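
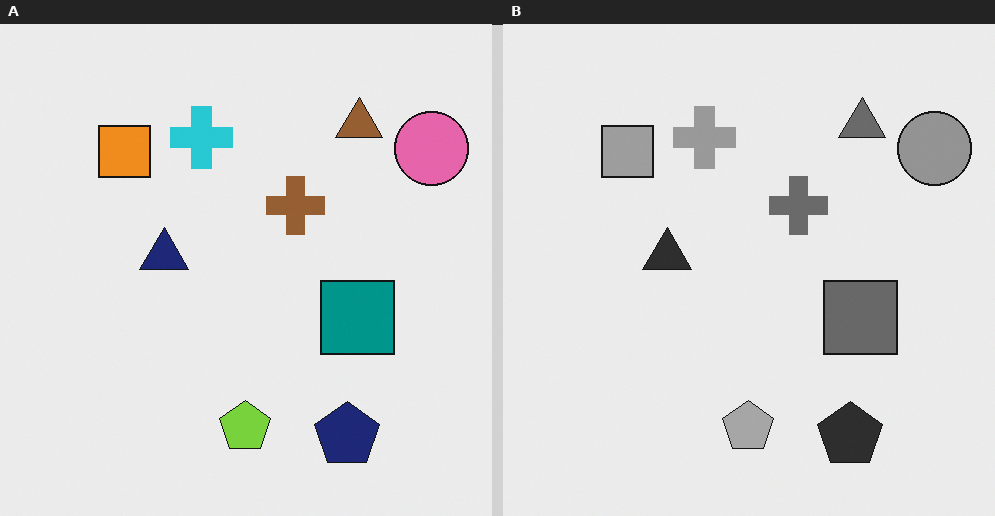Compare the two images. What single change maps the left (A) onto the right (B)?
Converted to grayscale.

All color is removed — every shape is now a shade of grey.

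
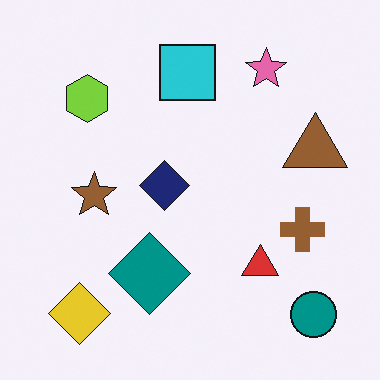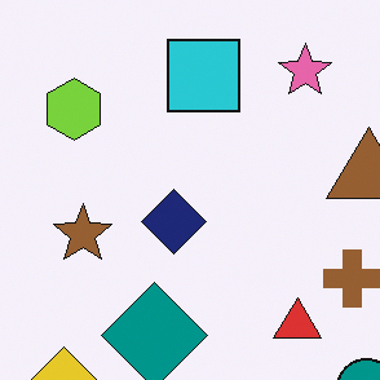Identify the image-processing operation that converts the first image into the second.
The second image is the first cropped to a modestly smaller region and rescaled.

The visible shapes are larger and the field of view is narrower; shapes near the original edges may be partly or wholly outside the frame — a crop-and-rescale.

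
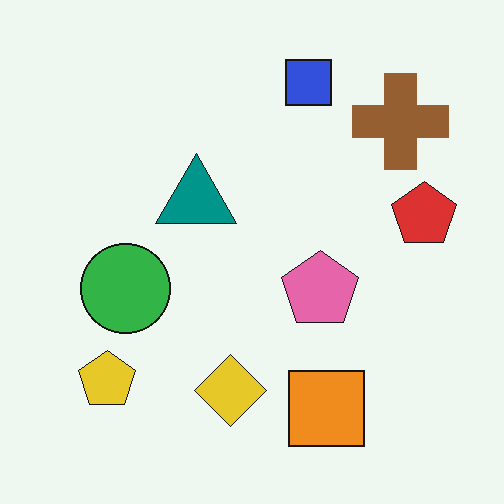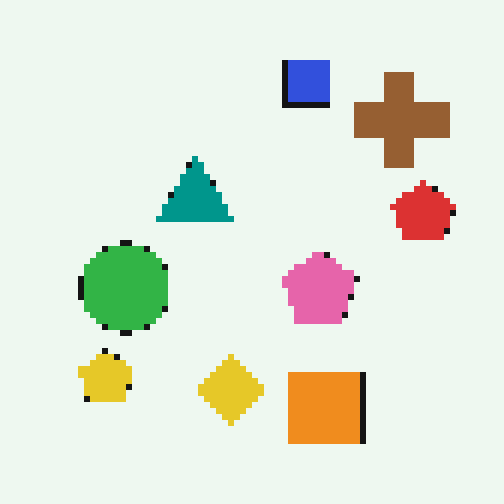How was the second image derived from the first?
This is the original image moderately pixelated.

Shapes are reduced to large square blocks; fine edges and outlines are lost — a downscale-then-upscale (mosaic) effect.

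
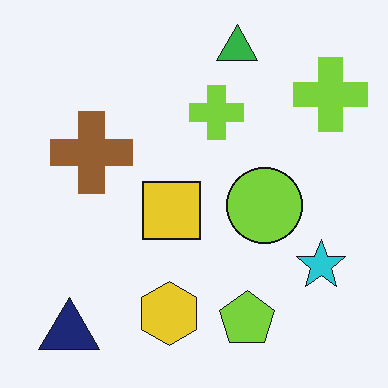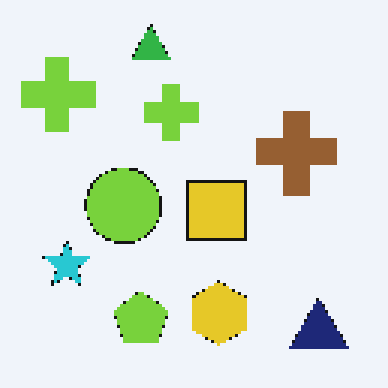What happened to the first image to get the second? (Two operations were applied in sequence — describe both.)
This is the original image flipped horizontally (left ↔ right), then mildly pixelated.

The cyan star is in the bottom-right of the first image and the bottom-left of the second — shapes on opposite sides of the vertical midline have swapped in a mirror flip. Shapes are reduced to large square blocks; fine edges and outlines are lost — a downscale-then-upscale (mosaic) effect.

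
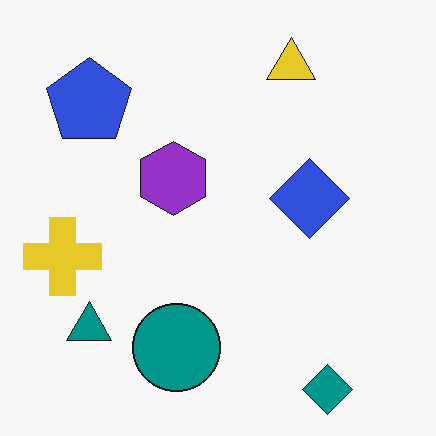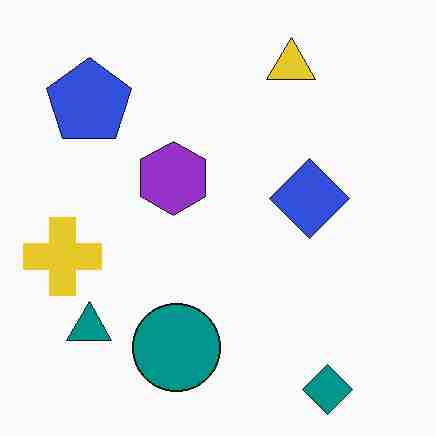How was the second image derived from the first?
The image was degraded with heavy JPEG compression.

Blocky 8×8 compression artifacts appear around shape edges and the flat background shows ringing — characteristic JPEG degradation.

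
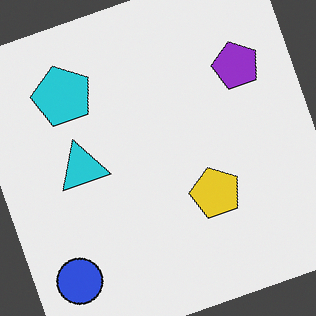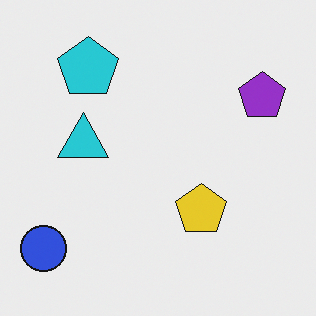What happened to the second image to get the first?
The first image is the second rotated counter-clockwise by a moderate amount.

Every shape is tilted by the same angle and the image corners show triangular fill wedges — a whole-image rotation by a non-right angle.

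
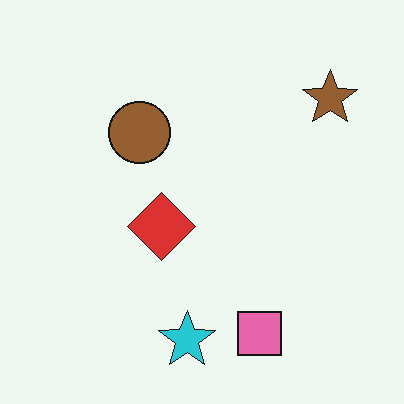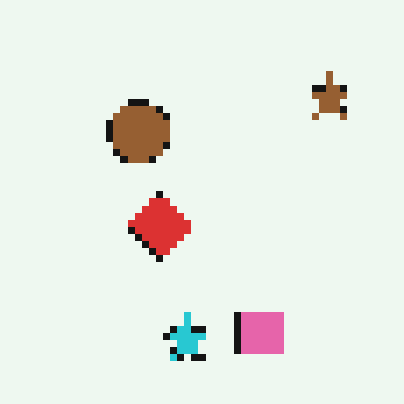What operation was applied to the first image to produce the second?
The image was pixelated into visible square blocks.

Shapes are reduced to large square blocks; fine edges and outlines are lost — a downscale-then-upscale (mosaic) effect.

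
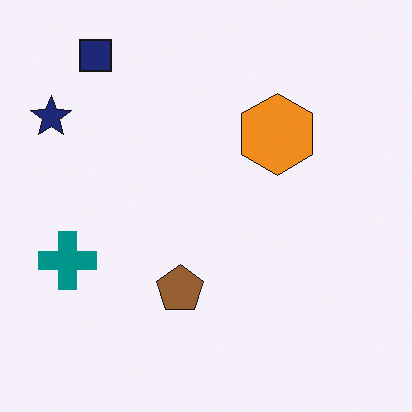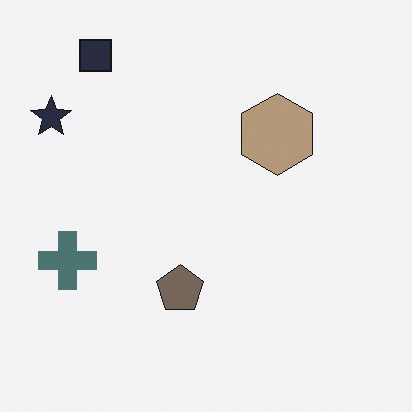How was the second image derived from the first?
Made much more muted (saturation change).

All colors are more muted and greyish — a global saturation change.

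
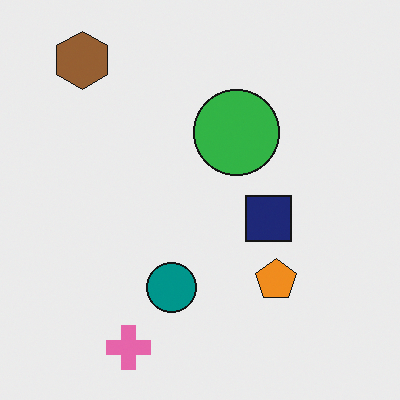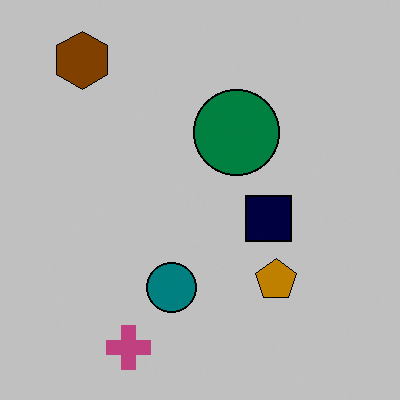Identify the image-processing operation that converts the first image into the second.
This is the original image aggressively posterized.

Each flat color has snapped to a coarser quantized level — most visibly, the near-white background has dropped to a flat grey.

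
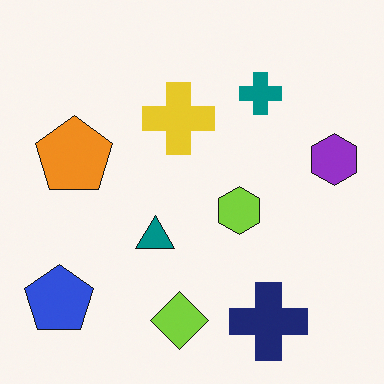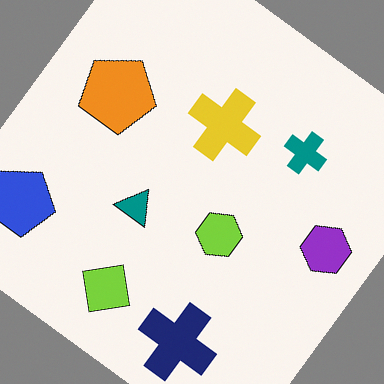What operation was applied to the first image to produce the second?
This is the original image rotated clockwise by a large amount — several tens of degrees.

Every shape is tilted by the same angle and the image corners show triangular fill wedges — a whole-image rotation by a non-right angle.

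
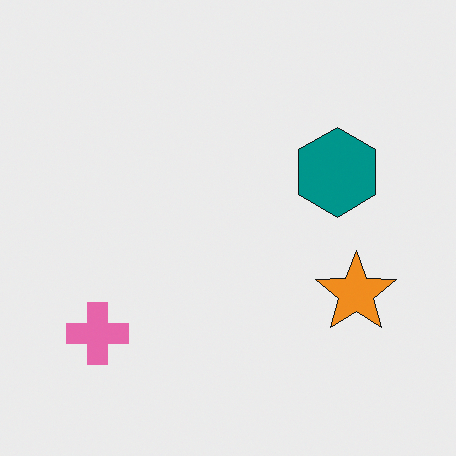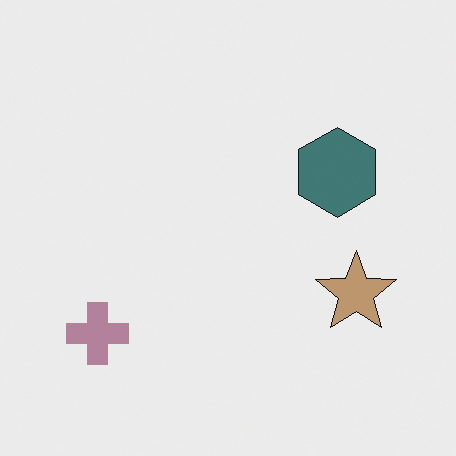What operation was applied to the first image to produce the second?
The second image is the first made much more muted (saturation change).

All colors are more muted and greyish — a global saturation change.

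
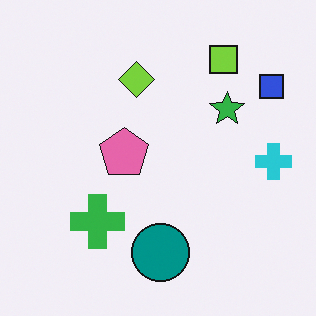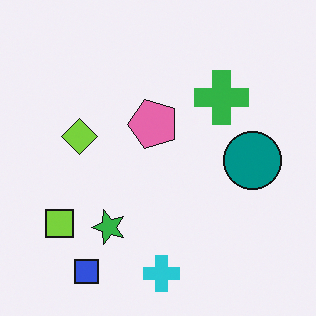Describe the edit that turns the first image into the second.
It was transposed (reflected across the top-left ↔ bottom-right diagonal).

Shapes have swapped their row and column positions — what was in the top-right is now in the bottom-left — a diagonal reflection.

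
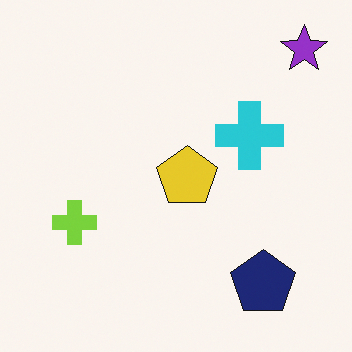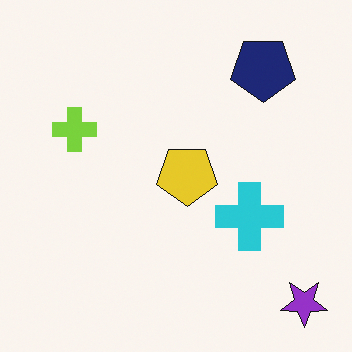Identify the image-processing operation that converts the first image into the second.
The second image is the first flipped vertically (top ↔ bottom).

The purple star is in the top-right of the first image and the bottom-right of the second — shapes on opposite sides of the horizontal midline have swapped in a mirror flip.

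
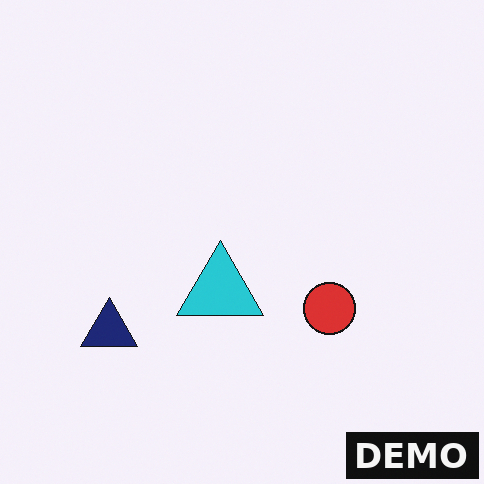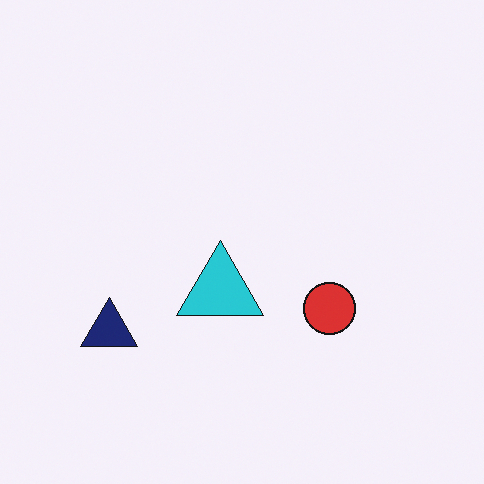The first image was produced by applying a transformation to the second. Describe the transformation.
The image was watermarked with the text "DEMO" in the lower-right corner.

A dark label reading "DEMO" appears in the lower-right corner.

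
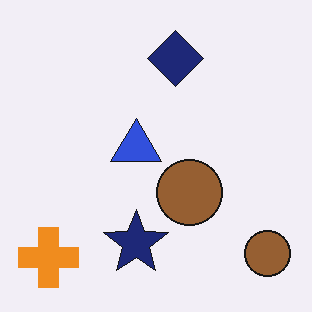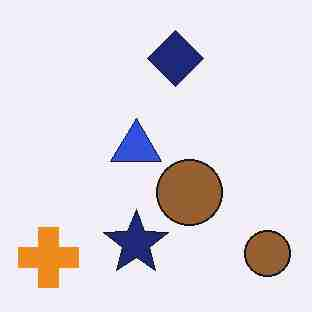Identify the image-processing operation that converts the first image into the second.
The image was degraded with heavy JPEG compression.

Blocky 8×8 compression artifacts appear around shape edges and the flat background shows ringing — characteristic JPEG degradation.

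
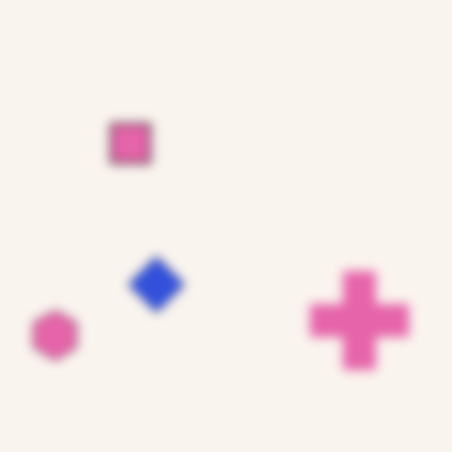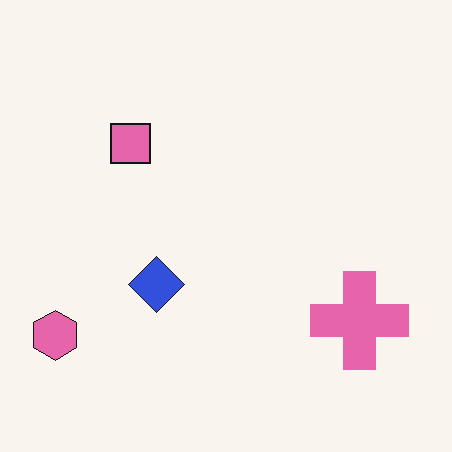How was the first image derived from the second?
It was strongly gaussian-blurred.

Shape edges and outlines are uniformly softened across the whole image.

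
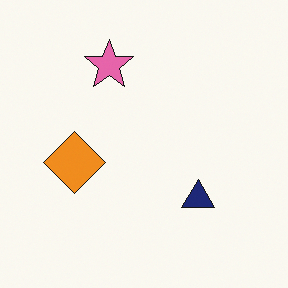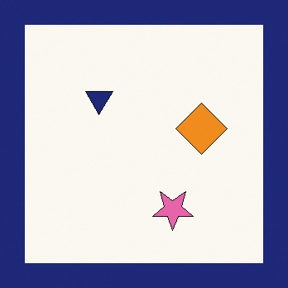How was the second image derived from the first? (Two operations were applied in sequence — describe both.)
Rotated 180°, then framed with a navy border.

The pink star sits in the top of the first image and the bottom of the second — consistent with a whole-image 180° rotation. A solid navy frame runs around the edge of the second image, with the content slightly shrunk inside it.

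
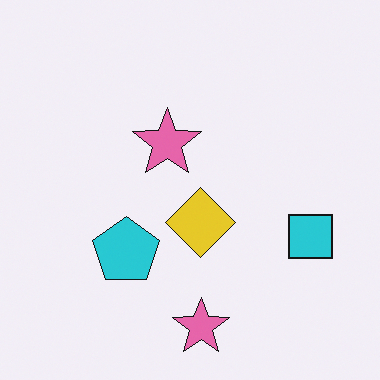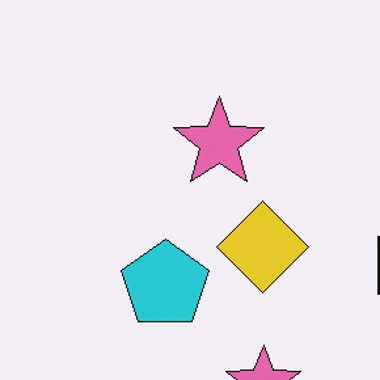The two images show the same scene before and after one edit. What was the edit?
Cropped slightly and scaled back up.

The visible shapes are larger and the field of view is narrower; shapes near the original edges may be partly or wholly outside the frame — a crop-and-rescale.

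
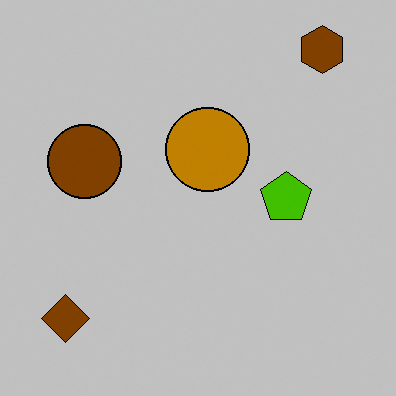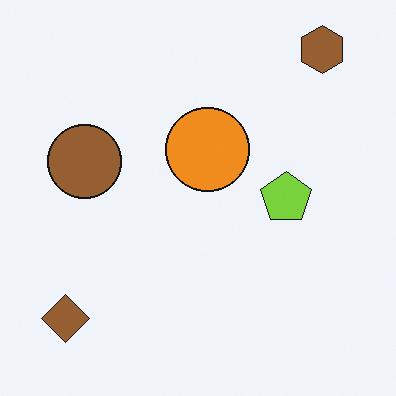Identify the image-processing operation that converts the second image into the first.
The image was aggressively posterized.

Each flat color has snapped to a coarser quantized level — most visibly, the near-white background has dropped to a flat grey.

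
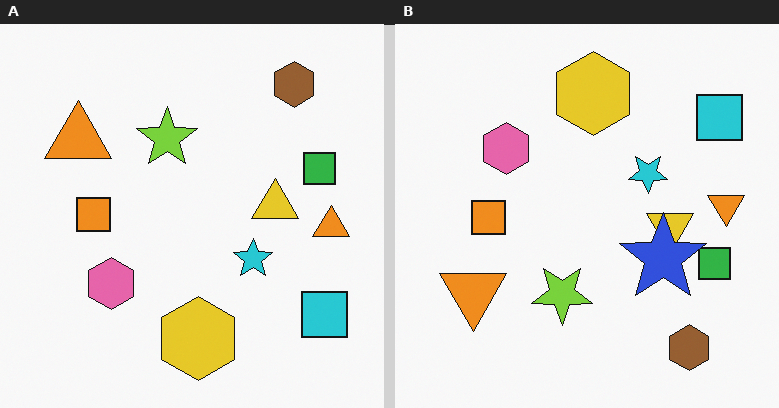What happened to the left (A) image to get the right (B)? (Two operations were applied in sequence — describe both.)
The right (B) image is the left (A) flipped vertically (top ↔ bottom), then overlaid with an additional blue star.

The brown hexagon is in the top-right of the left (A) image and the bottom-right of the right (B) — shapes on opposite sides of the horizontal midline have swapped in a mirror flip. A blue star appears in the right (B) image that is absent from the left (A).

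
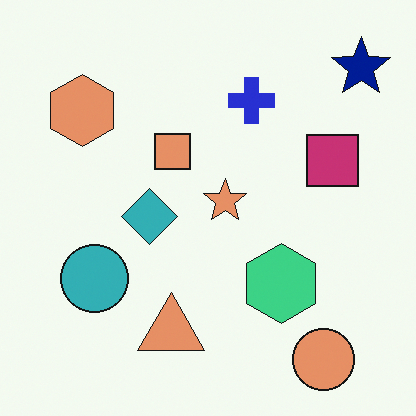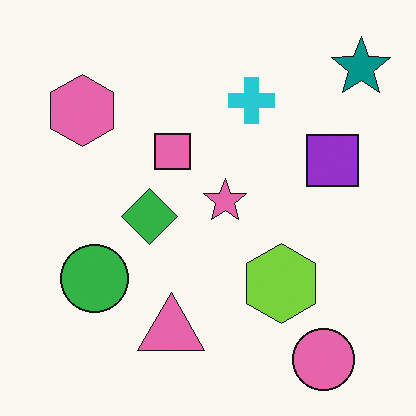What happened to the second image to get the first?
The first image is the second hue-shifted slightly.

Every shape's color has rotated by the same amount around the hue wheel — a uniform hue shift.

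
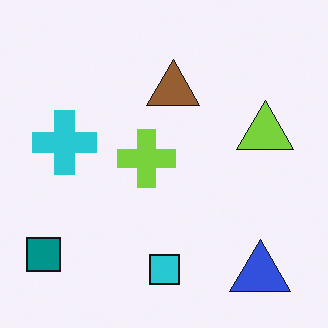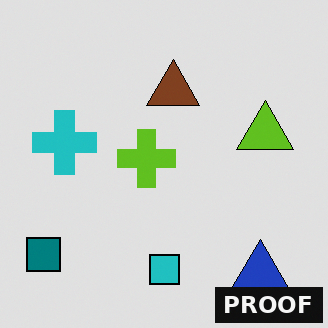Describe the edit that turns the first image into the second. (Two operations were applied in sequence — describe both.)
Posterized to a reduced palette, then watermarked with the text "PROOF" in the lower-right corner.

Each flat color has snapped to a coarser quantized level — most visibly, the near-white background has dropped to a flat grey. A dark label reading "PROOF" appears in the lower-right corner.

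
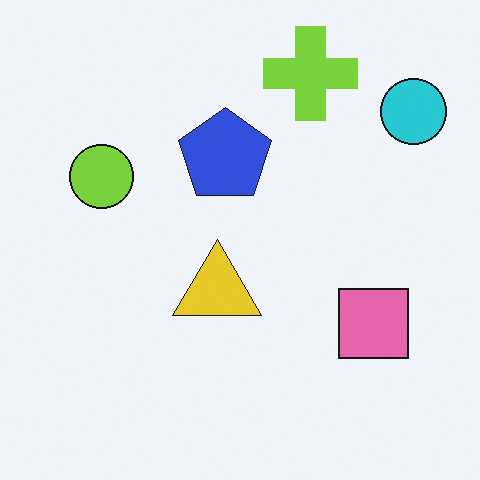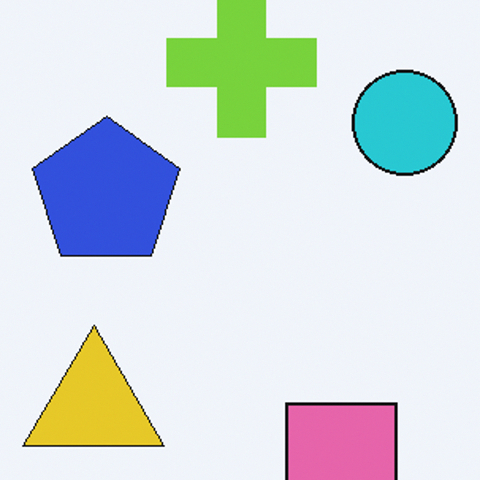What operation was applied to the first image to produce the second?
The second image is the first cropped slightly and scaled back up.

The visible shapes are larger and the field of view is narrower; shapes near the original edges may be partly or wholly outside the frame — a crop-and-rescale.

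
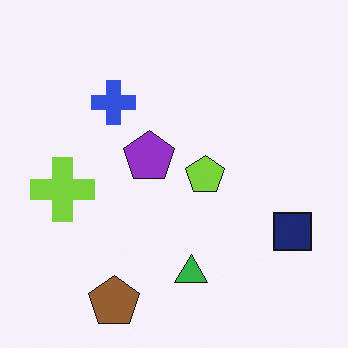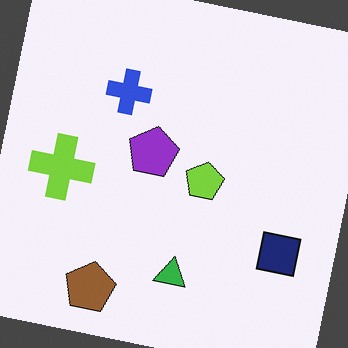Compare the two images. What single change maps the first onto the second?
This is the original image rotated clockwise by a few degrees.

Every shape is tilted by the same angle and the image corners show triangular fill wedges — a whole-image rotation by a non-right angle.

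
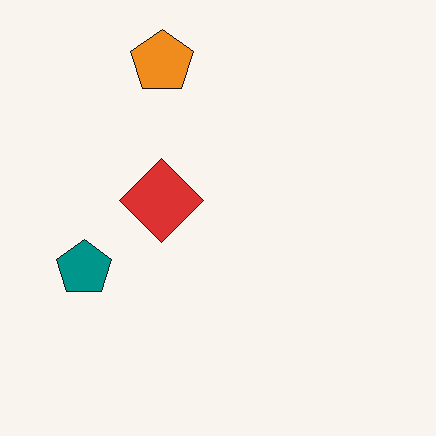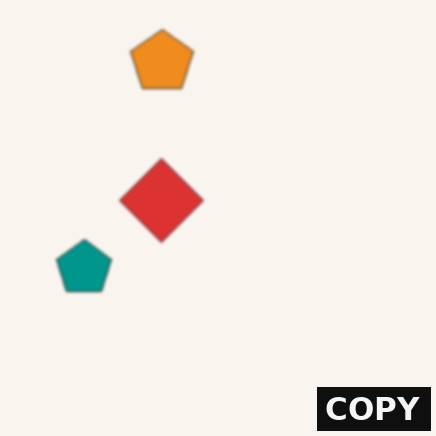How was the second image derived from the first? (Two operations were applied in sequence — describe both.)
The image was slightly softened, then watermarked with the text "COPY" in the lower-right corner.

Shape edges and outlines are uniformly softened across the whole image. A dark label reading "COPY" appears in the lower-right corner.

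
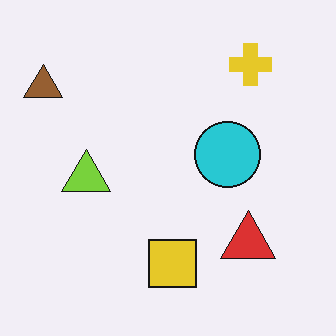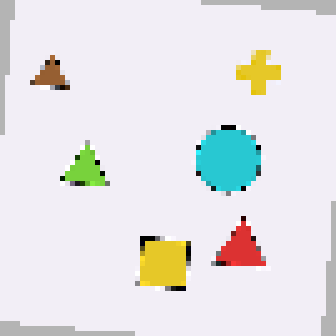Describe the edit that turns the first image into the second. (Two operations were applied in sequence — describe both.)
It was rotated clockwise by a slight angle, then mildly pixelated.

Every shape is tilted by the same angle and the image corners show triangular fill wedges — a whole-image rotation by a non-right angle. Shapes are reduced to large square blocks; fine edges and outlines are lost — a downscale-then-upscale (mosaic) effect.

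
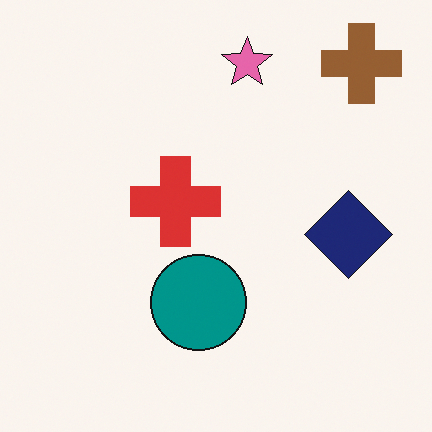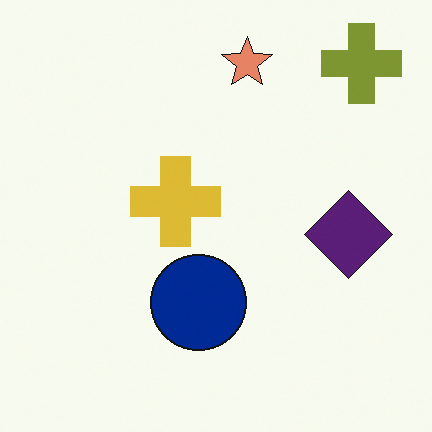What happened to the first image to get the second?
This is the original image hue-shifted by a small amount.

Every shape's color has rotated by the same amount around the hue wheel — a uniform hue shift.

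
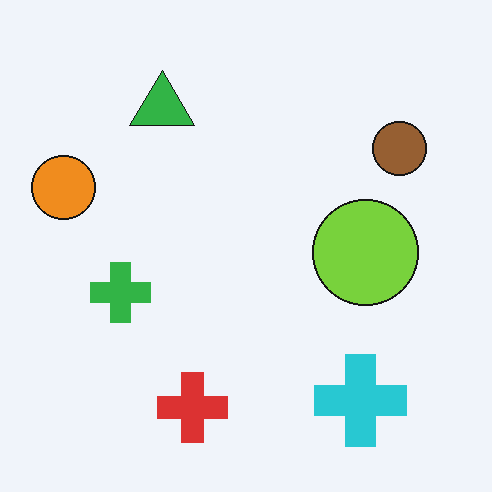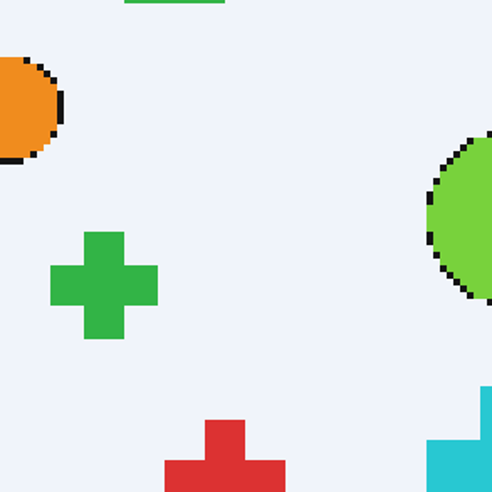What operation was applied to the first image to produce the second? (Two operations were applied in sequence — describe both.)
It was mildly pixelated, then cropped to a noticeably smaller region and rescaled.

Shapes are reduced to large square blocks; fine edges and outlines are lost — a downscale-then-upscale (mosaic) effect. The visible shapes are larger and the field of view is narrower; shapes near the original edges may be partly or wholly outside the frame — a crop-and-rescale.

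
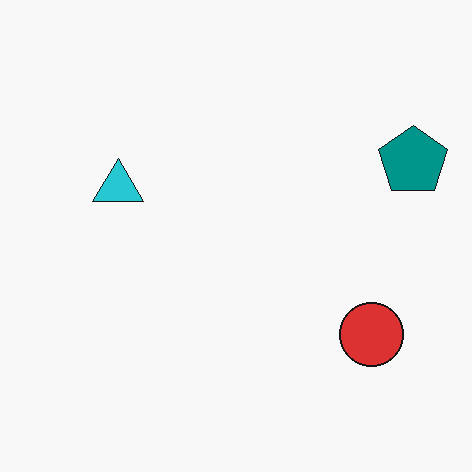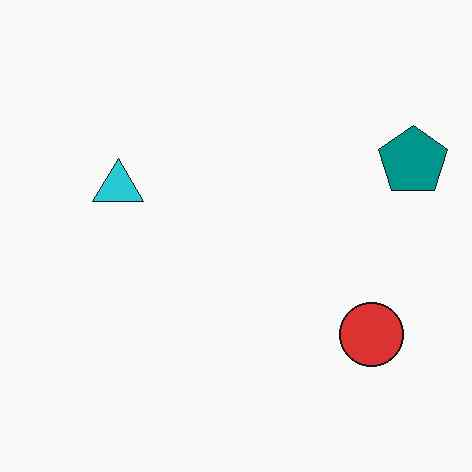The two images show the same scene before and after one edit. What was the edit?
This is the original image JPEG-compressed with visible artifacts.

Blocky 8×8 compression artifacts appear around shape edges and the flat background shows ringing — characteristic JPEG degradation.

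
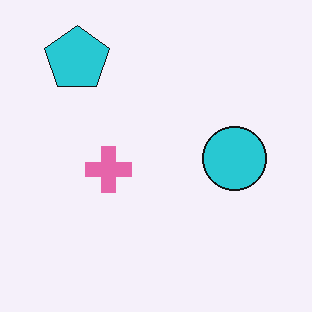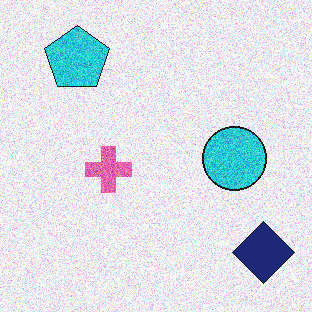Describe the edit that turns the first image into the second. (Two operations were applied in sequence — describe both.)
The second image is the first degraded with strong gaussian noise, then overlaid with an additional navy diamond.

Random speckle covers the whole image, including the flat background. A navy diamond appears in the second image that is absent from the first.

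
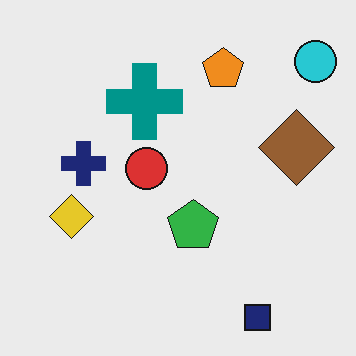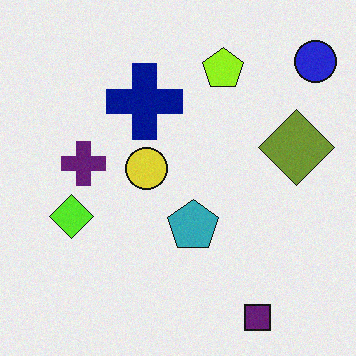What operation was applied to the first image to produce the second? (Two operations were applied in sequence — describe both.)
The image was hue-shifted slightly, then degraded with subtle gaussian noise.

Every shape's color has rotated by the same amount around the hue wheel — a uniform hue shift. Random speckle covers the whole image, including the flat background.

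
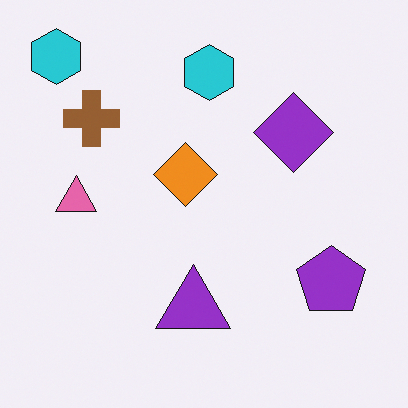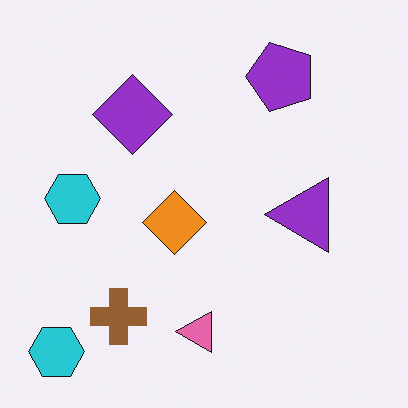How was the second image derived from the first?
The transformation is: rotated 90° counter-clockwise.

The purple pentagon sits in the bottom-right of the first image and the top-right of the second — consistent with a whole-image 90° counter-clockwise rotation.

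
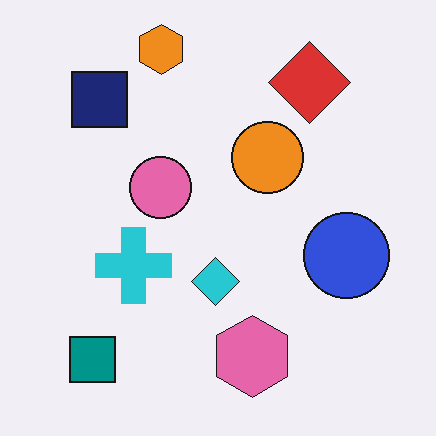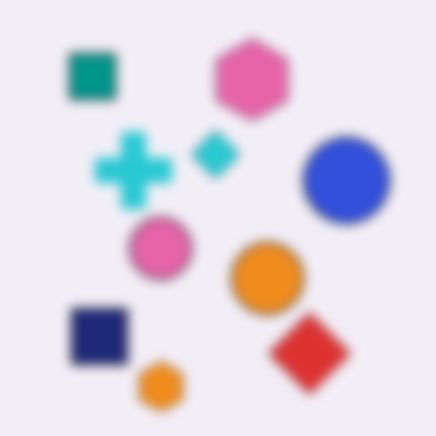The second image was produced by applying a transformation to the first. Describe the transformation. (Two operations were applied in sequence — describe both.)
It was strongly gaussian-blurred, then flipped vertically (top ↔ bottom).

Shape edges and outlines are uniformly softened across the whole image. The orange hexagon is in the top of the first image and the bottom of the second — shapes on opposite sides of the horizontal midline have swapped in a mirror flip.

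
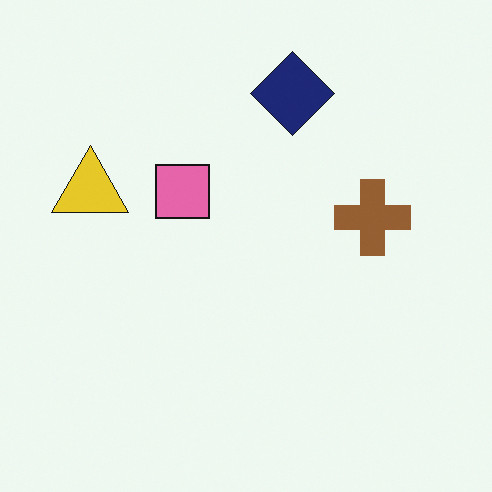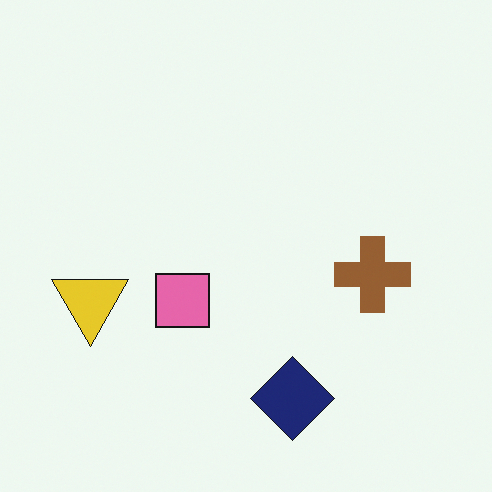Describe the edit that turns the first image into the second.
Flipped vertically (top ↔ bottom).

The navy diamond is in the top of the first image and the bottom of the second — shapes on opposite sides of the horizontal midline have swapped in a mirror flip.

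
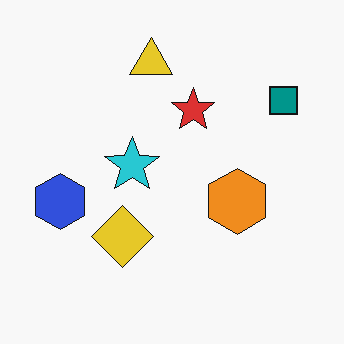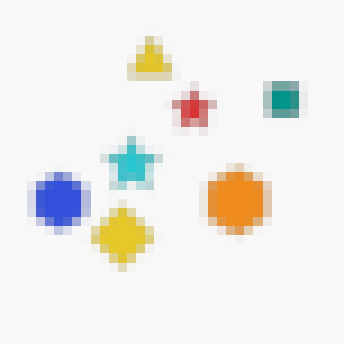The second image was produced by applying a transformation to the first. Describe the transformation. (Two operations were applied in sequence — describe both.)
The image was moderately blurred, then coarsely pixelated.

Shape edges and outlines are uniformly softened across the whole image. Shapes are reduced to large square blocks; fine edges and outlines are lost — a downscale-then-upscale (mosaic) effect.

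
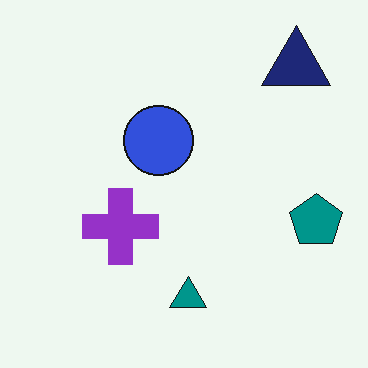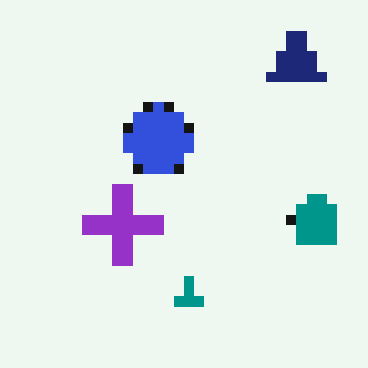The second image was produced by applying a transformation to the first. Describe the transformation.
It was heavily pixelated into large blocks.

Shapes are reduced to large square blocks; fine edges and outlines are lost — a downscale-then-upscale (mosaic) effect.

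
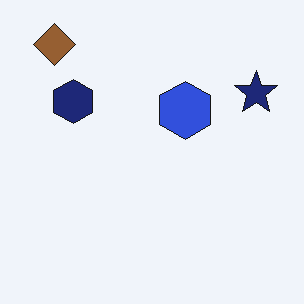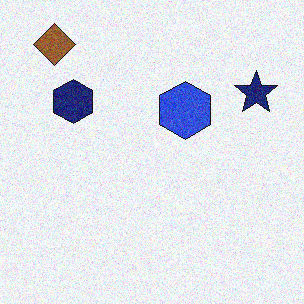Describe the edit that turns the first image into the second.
The image was degraded with moderate additive noise.

Random speckle covers the whole image, including the flat background.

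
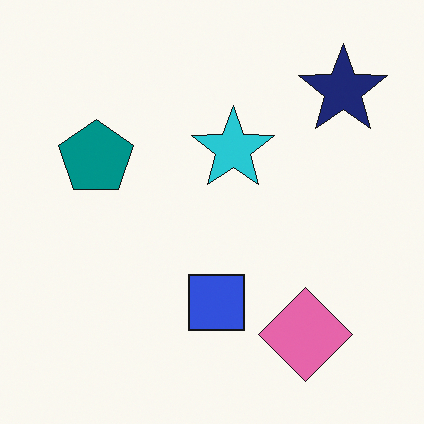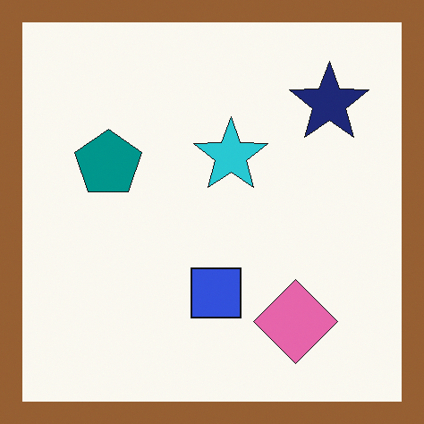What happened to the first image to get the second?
The transformation is: framed with a brown border.

A solid brown frame runs around the edge of the second image, with the content slightly shrunk inside it.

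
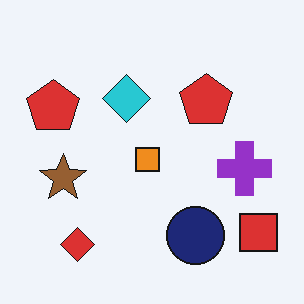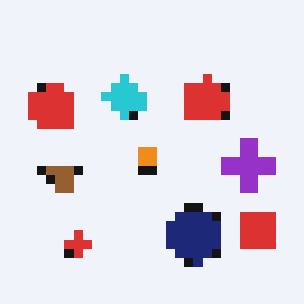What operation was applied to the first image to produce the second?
The transformation is: heavily pixelated into large blocks.

Shapes are reduced to large square blocks; fine edges and outlines are lost — a downscale-then-upscale (mosaic) effect.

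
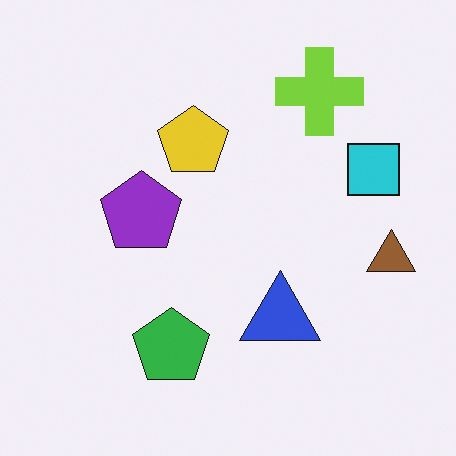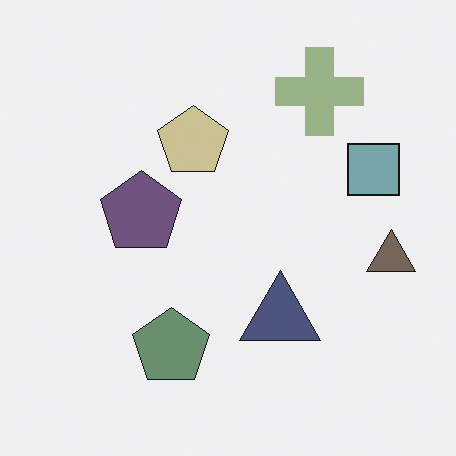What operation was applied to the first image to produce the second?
Made much more muted (saturation change).

All colors are more muted and greyish — a global saturation change.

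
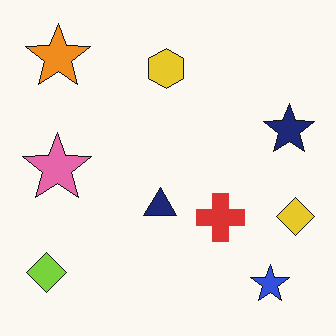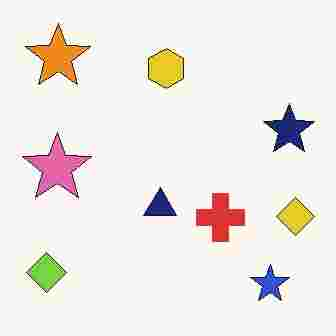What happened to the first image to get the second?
This is the original image degraded with heavy JPEG compression.

Blocky 8×8 compression artifacts appear around shape edges and the flat background shows ringing — characteristic JPEG degradation.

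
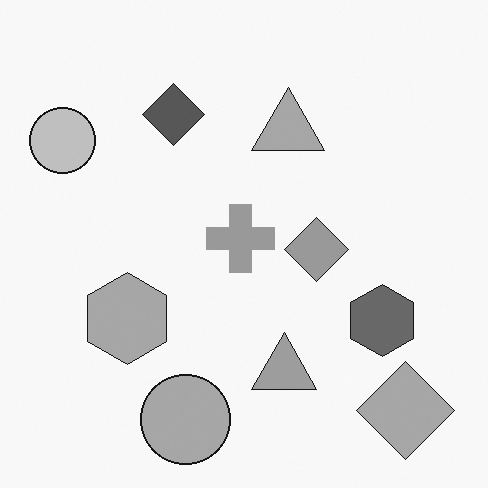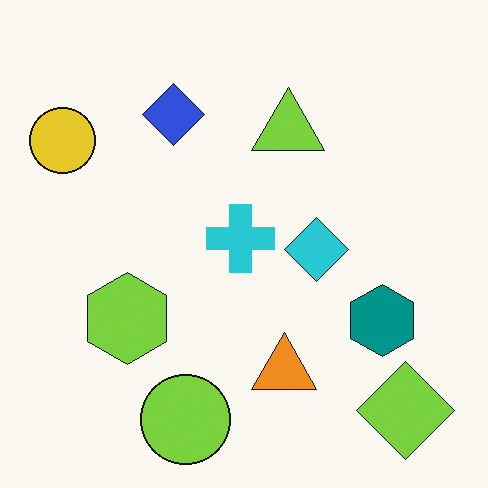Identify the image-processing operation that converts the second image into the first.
This is the original image converted to grayscale.

All color is removed — every shape is now a shade of grey.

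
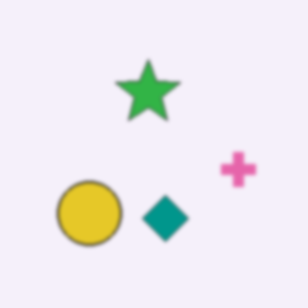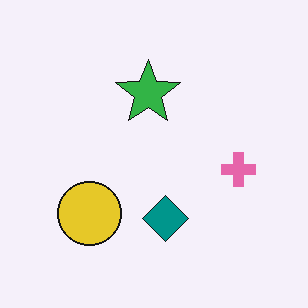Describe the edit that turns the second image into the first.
The first image is the second lightly blurred.

Shape edges and outlines are uniformly softened across the whole image.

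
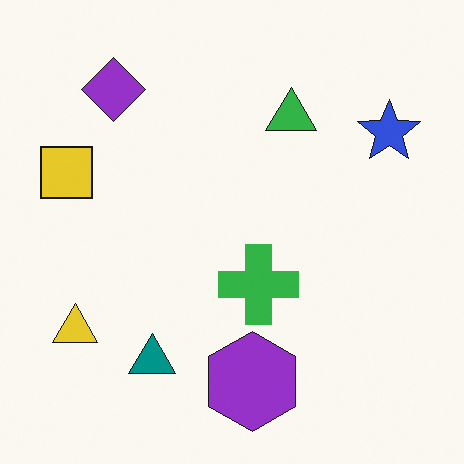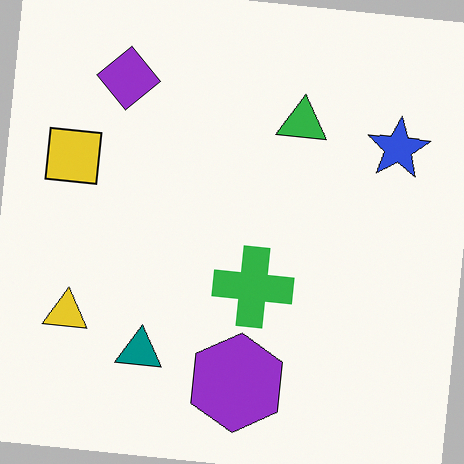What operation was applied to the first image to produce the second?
The transformation is: rotated clockwise by a small amount.

Every shape is tilted by the same angle and the image corners show triangular fill wedges — a whole-image rotation by a non-right angle.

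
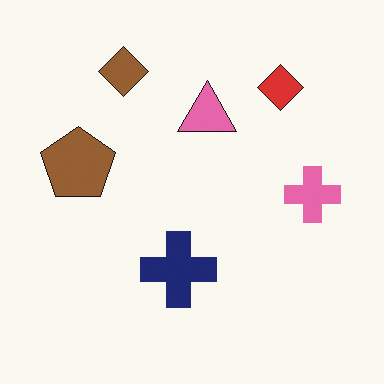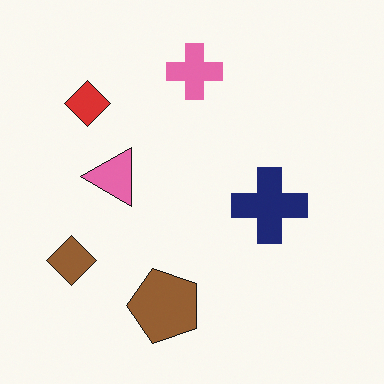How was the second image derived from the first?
The second image is the first rotated 90° counter-clockwise.

The brown diamond sits in the top-left of the first image and the bottom-left of the second — consistent with a whole-image 90° counter-clockwise rotation.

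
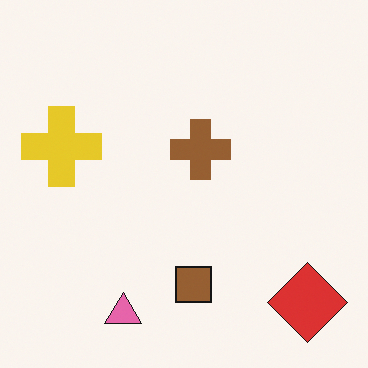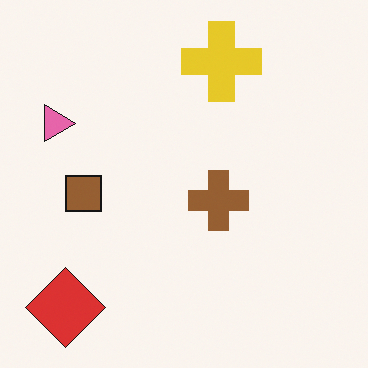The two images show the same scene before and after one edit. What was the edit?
This is the original image rotated 90° clockwise.

The red diamond sits in the bottom-right of the first image and the bottom-left of the second — consistent with a whole-image 90° clockwise rotation.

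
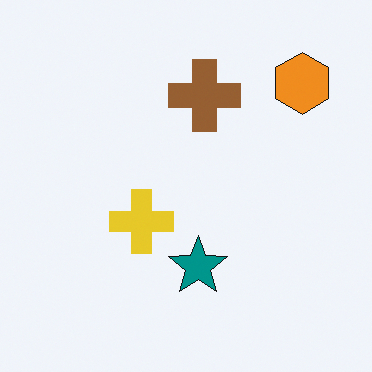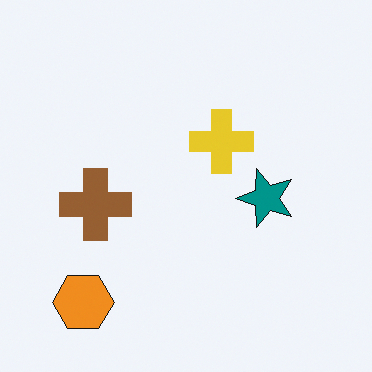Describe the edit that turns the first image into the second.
Transposed (reflected across the top-left ↔ bottom-right diagonal).

Shapes have swapped their row and column positions — what was in the top-right is now in the bottom-left — a diagonal reflection.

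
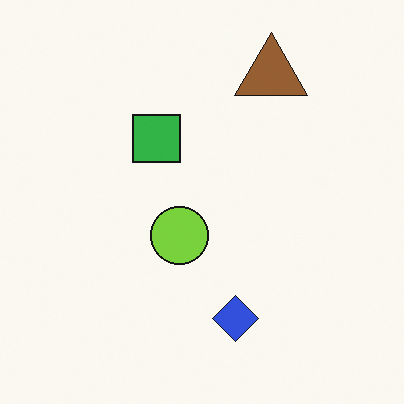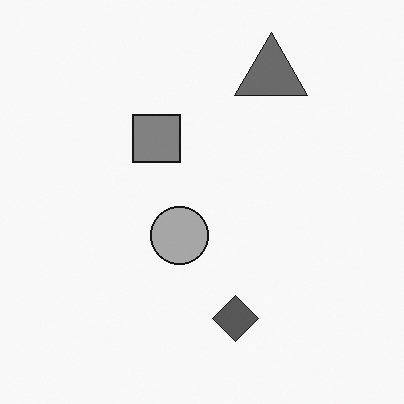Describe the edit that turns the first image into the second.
It was converted to grayscale.

All color is removed — every shape is now a shade of grey.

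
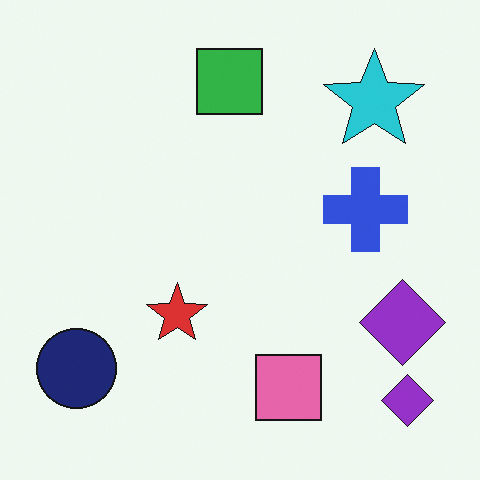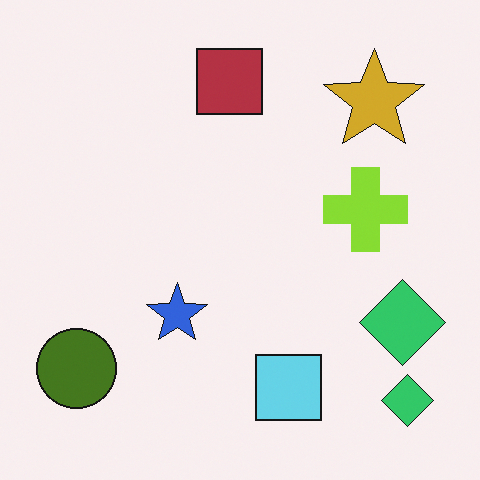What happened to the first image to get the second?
It was hue-shifted through roughly half the color wheel.

Every shape's color has rotated by the same amount around the hue wheel — a uniform hue shift.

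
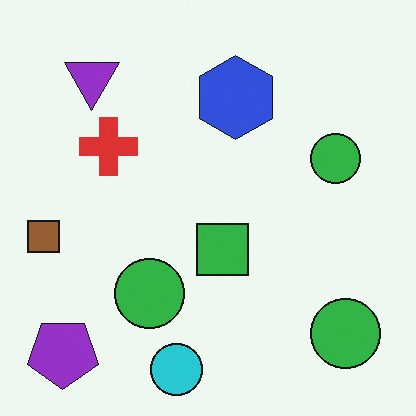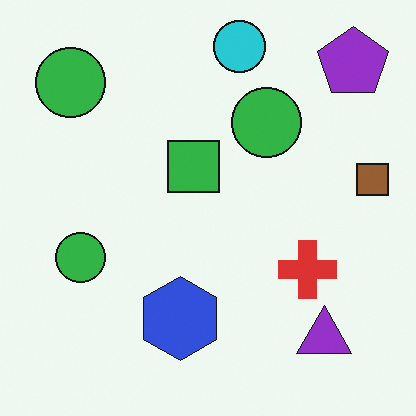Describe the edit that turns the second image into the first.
The image was rotated 180°.

The purple pentagon sits in the top-right of the second image and the bottom-left of the first — consistent with a whole-image 180° rotation.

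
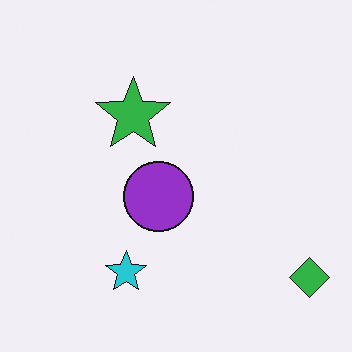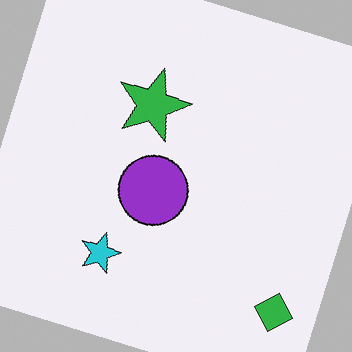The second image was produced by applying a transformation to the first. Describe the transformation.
Rotated clockwise by a moderate amount.

Every shape is tilted by the same angle and the image corners show triangular fill wedges — a whole-image rotation by a non-right angle.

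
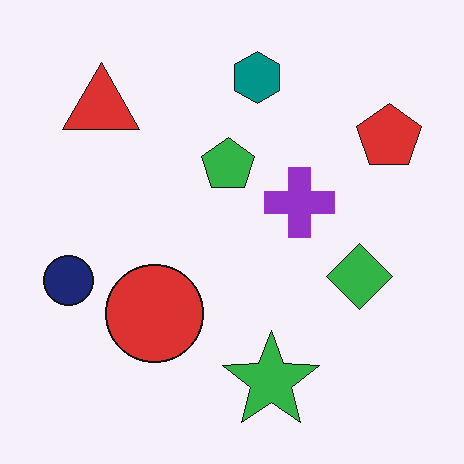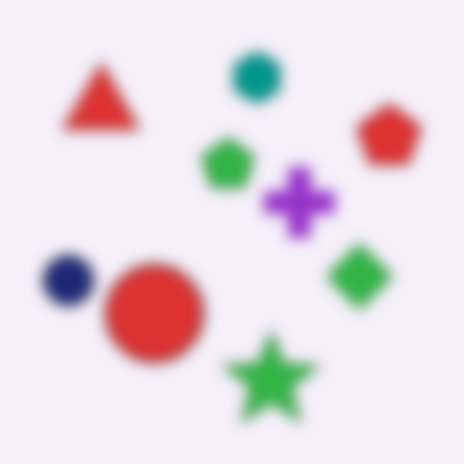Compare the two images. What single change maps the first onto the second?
The transformation is: heavily blurred.

Shape edges and outlines are uniformly softened across the whole image.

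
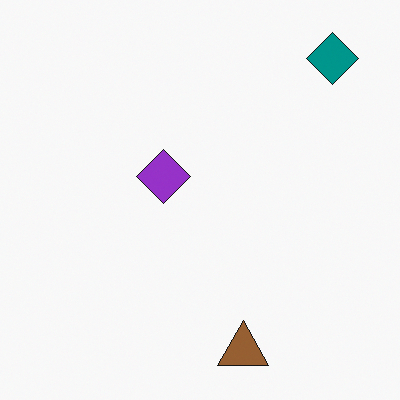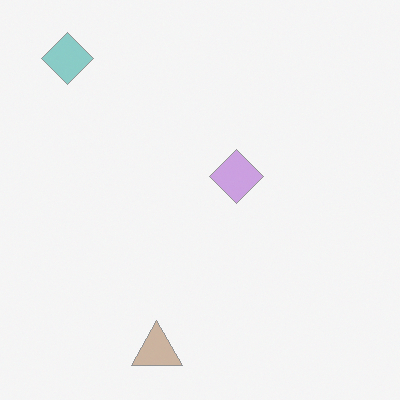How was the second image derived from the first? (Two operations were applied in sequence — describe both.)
This is the original image washed out (contrast reduced), then flipped horizontally (left ↔ right).

Tones are pushed toward mid-grey across the whole image — a global contrast change. The teal diamond is in the top-right of the first image and the top-left of the second — shapes on opposite sides of the vertical midline have swapped in a mirror flip.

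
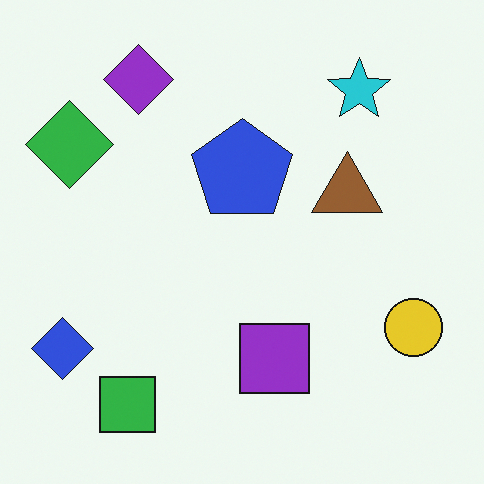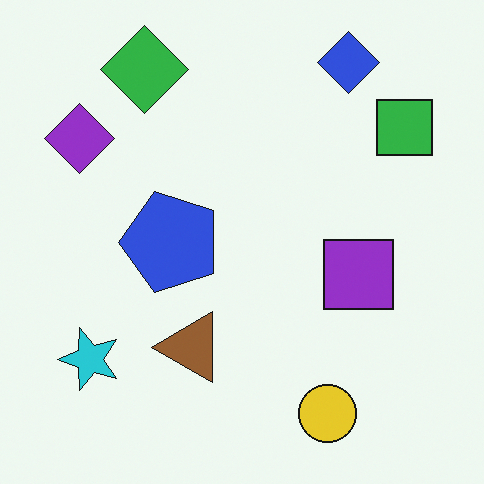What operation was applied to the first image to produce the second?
It was transposed (reflected across the top-left ↔ bottom-right diagonal).

Shapes have swapped their row and column positions — what was in the top-right is now in the bottom-left — a diagonal reflection.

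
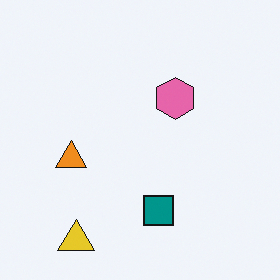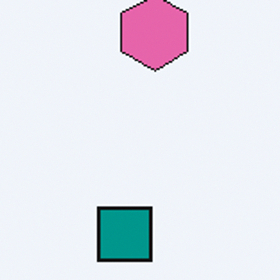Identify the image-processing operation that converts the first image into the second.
The second image is the first cropped tightly and scaled back up.

The visible shapes are larger and the field of view is narrower; shapes near the original edges may be partly or wholly outside the frame — a crop-and-rescale.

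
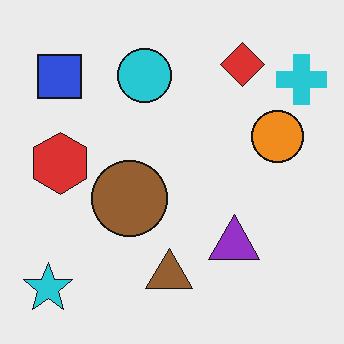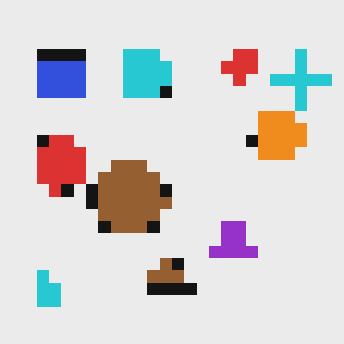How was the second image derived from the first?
The image was coarsely pixelated.

Shapes are reduced to large square blocks; fine edges and outlines are lost — a downscale-then-upscale (mosaic) effect.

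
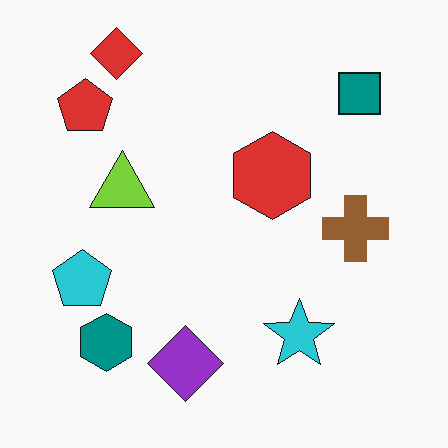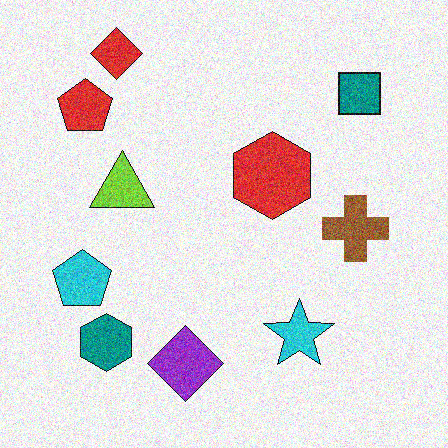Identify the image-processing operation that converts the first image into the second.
This is the original image degraded with a thick layer of grain.

Random speckle covers the whole image, including the flat background.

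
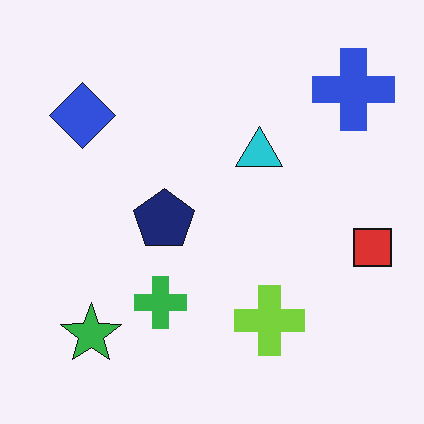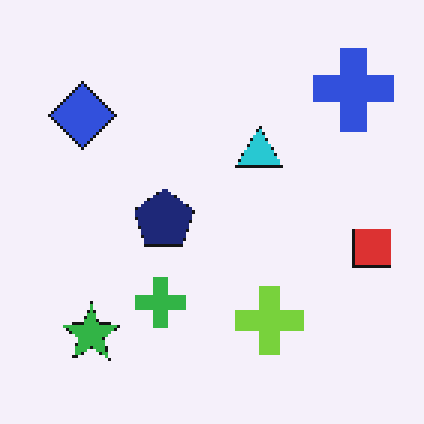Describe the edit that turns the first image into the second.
Lightly pixelated (a mild mosaic effect).

Shapes are reduced to large square blocks; fine edges and outlines are lost — a downscale-then-upscale (mosaic) effect.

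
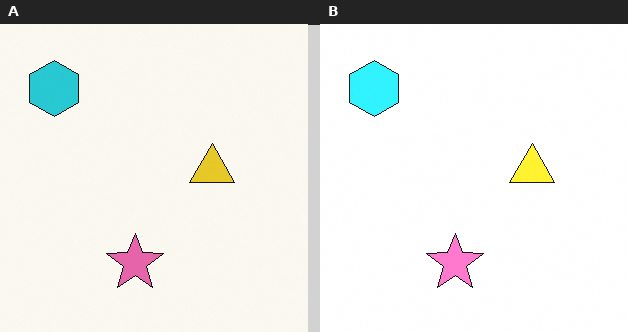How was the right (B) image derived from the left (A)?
The transformation is: brightened a little.

Every pixel — background and shapes alike — is uniformly brightened.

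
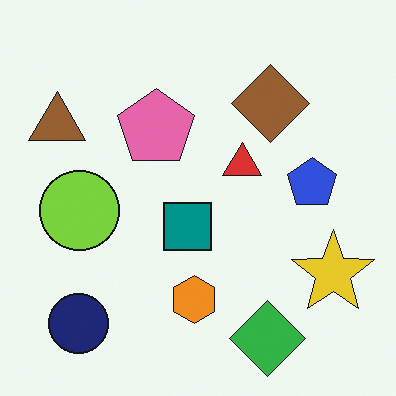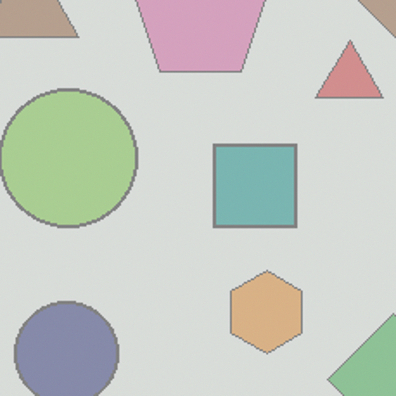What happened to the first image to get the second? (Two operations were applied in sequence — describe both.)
The second image is the first cropped tightly and scaled back up, then washed out (contrast reduced).

The visible shapes are larger and the field of view is narrower; shapes near the original edges may be partly or wholly outside the frame — a crop-and-rescale. Tones are pushed toward mid-grey across the whole image — a global contrast change.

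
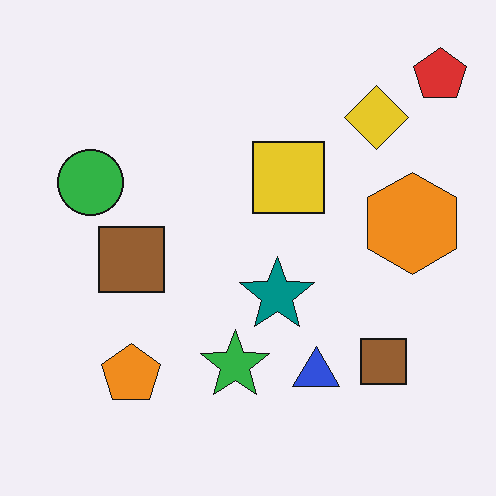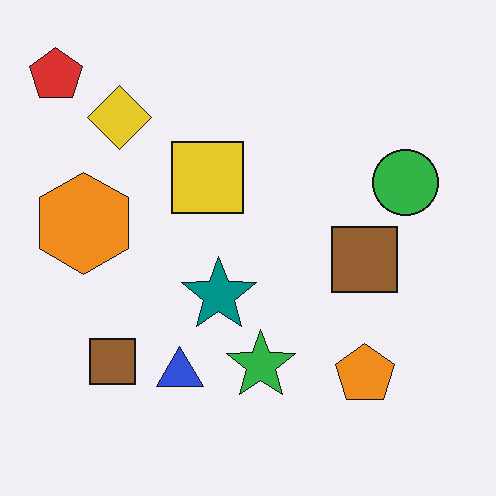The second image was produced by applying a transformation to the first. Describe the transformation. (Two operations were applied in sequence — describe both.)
The transformation is: JPEG-compressed with visible artifacts, then flipped horizontally (left ↔ right).

Blocky 8×8 compression artifacts appear around shape edges and the flat background shows ringing — characteristic JPEG degradation. The red pentagon is in the top-right of the first image and the top-left of the second — shapes on opposite sides of the vertical midline have swapped in a mirror flip.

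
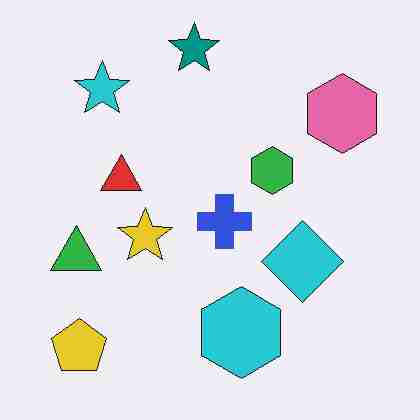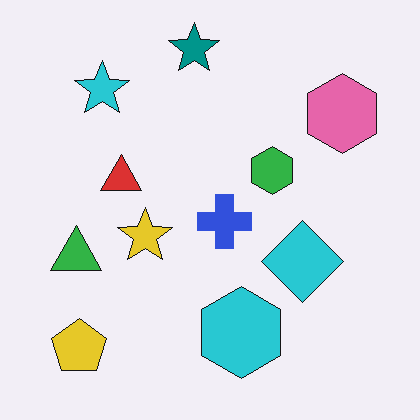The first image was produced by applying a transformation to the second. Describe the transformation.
The first image is the second heavily JPEG-compressed with obvious blocking artifacts.

Blocky 8×8 compression artifacts appear around shape edges and the flat background shows ringing — characteristic JPEG degradation.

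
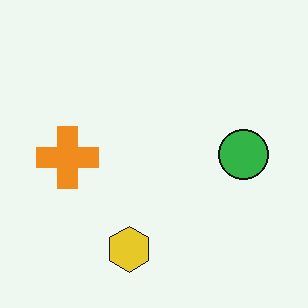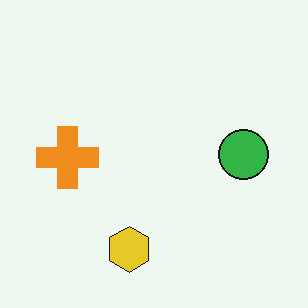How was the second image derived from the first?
The transformation is: JPEG-compressed with visible artifacts.

Blocky 8×8 compression artifacts appear around shape edges and the flat background shows ringing — characteristic JPEG degradation.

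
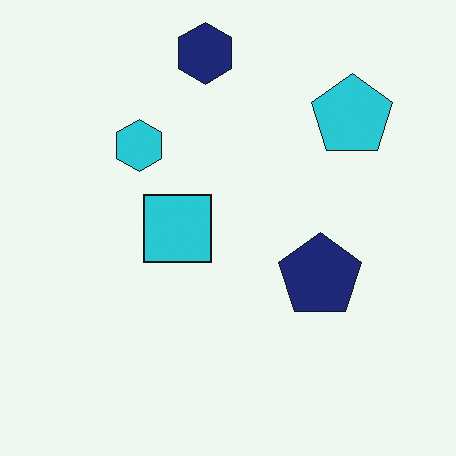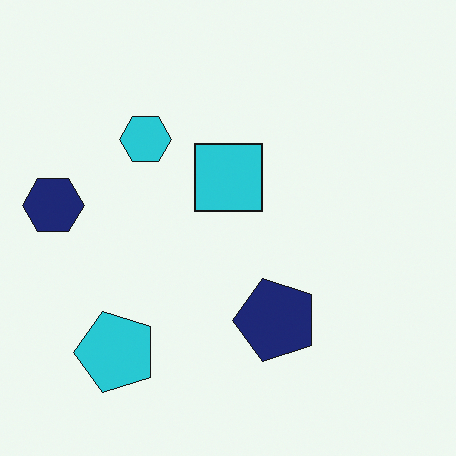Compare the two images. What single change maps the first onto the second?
It was transposed (reflected across the top-left ↔ bottom-right diagonal).

Shapes have swapped their row and column positions — what was in the top-right is now in the bottom-left — a diagonal reflection.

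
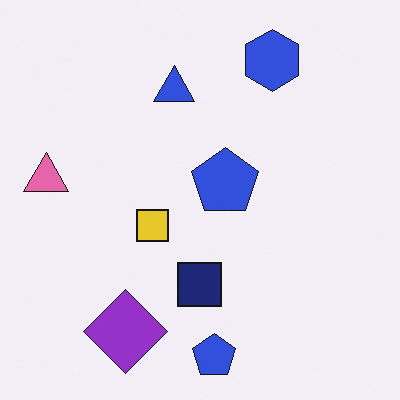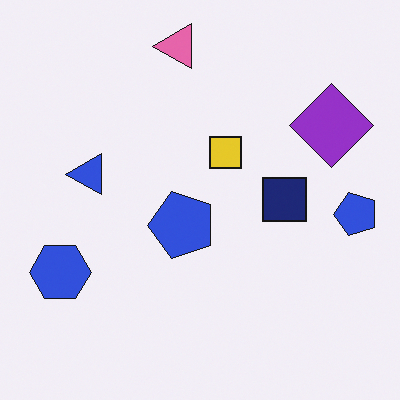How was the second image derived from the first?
The second image is the first transposed (reflected across the top-left ↔ bottom-right diagonal).

Shapes have swapped their row and column positions — what was in the top-right is now in the bottom-left — a diagonal reflection.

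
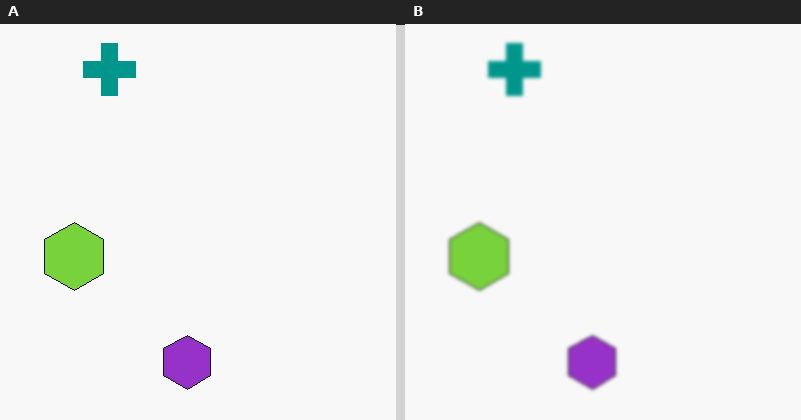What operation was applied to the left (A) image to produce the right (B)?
It was given a subtle gaussian blur.

Shape edges and outlines are uniformly softened across the whole image.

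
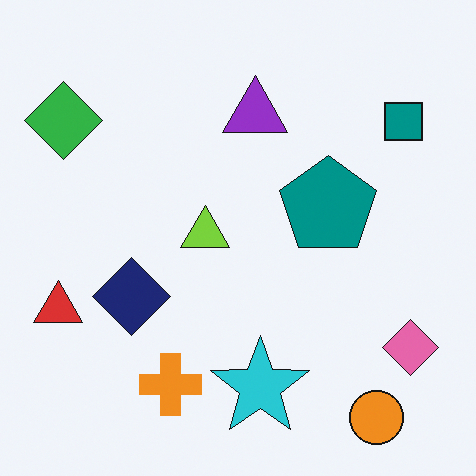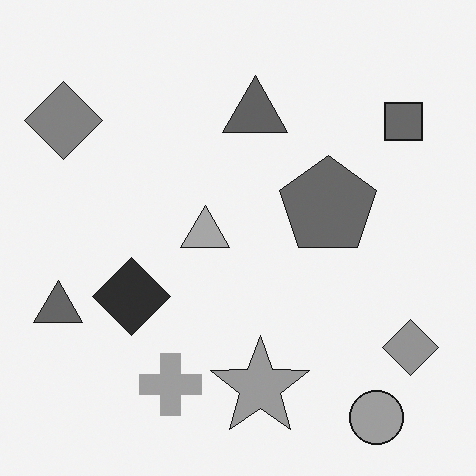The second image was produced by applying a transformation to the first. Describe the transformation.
The image was converted to grayscale.

All color is removed — every shape is now a shade of grey.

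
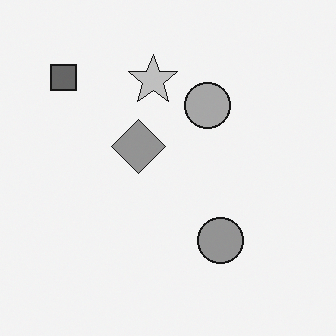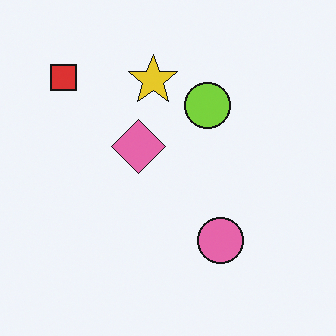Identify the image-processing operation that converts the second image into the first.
It was converted to grayscale.

All color is removed — every shape is now a shade of grey.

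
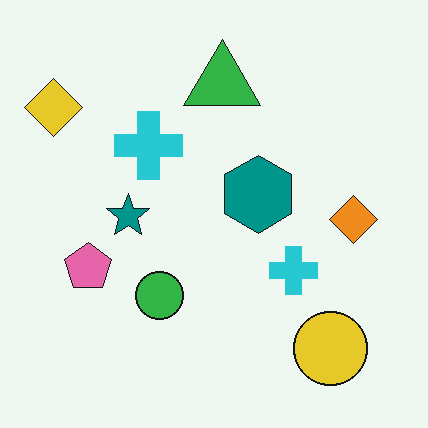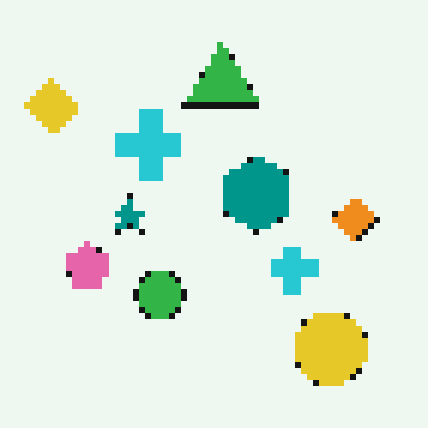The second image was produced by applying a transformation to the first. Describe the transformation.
Pixelated into visible square blocks.

Shapes are reduced to large square blocks; fine edges and outlines are lost — a downscale-then-upscale (mosaic) effect.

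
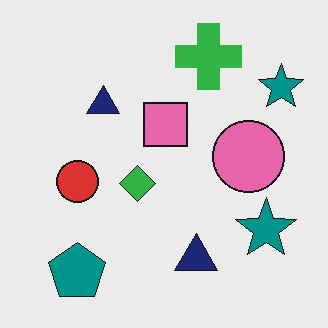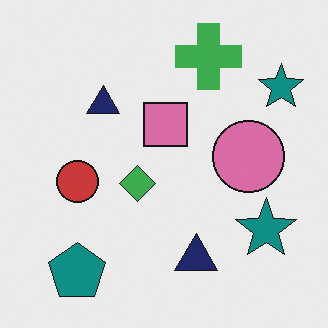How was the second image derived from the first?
The image was slightly desaturated.

All colors are more muted and greyish — a global saturation change.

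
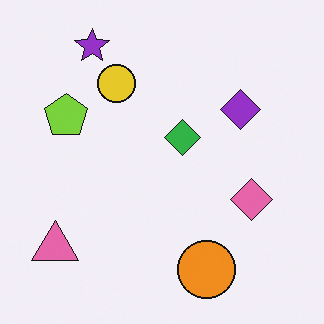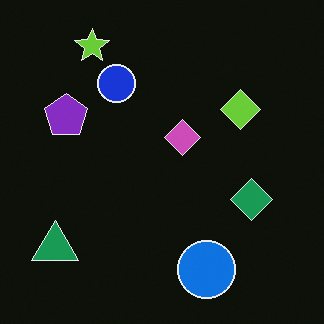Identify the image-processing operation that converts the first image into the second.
The image was color-inverted (negative).

The light background has become dark and every shape's color is its complement — a photographic negative.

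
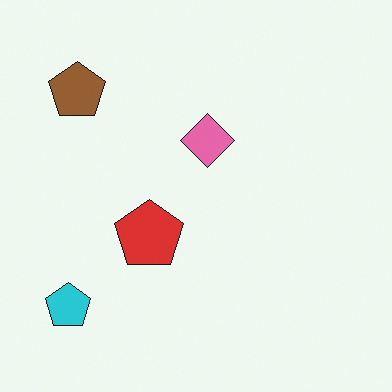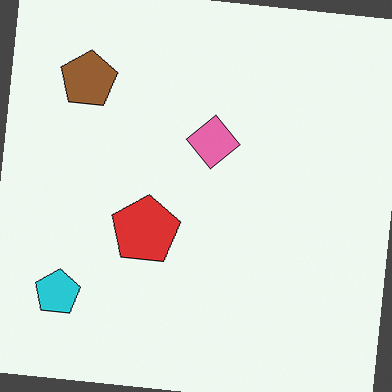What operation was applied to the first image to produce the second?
The transformation is: rotated clockwise by a small amount.

Every shape is tilted by the same angle and the image corners show triangular fill wedges — a whole-image rotation by a non-right angle.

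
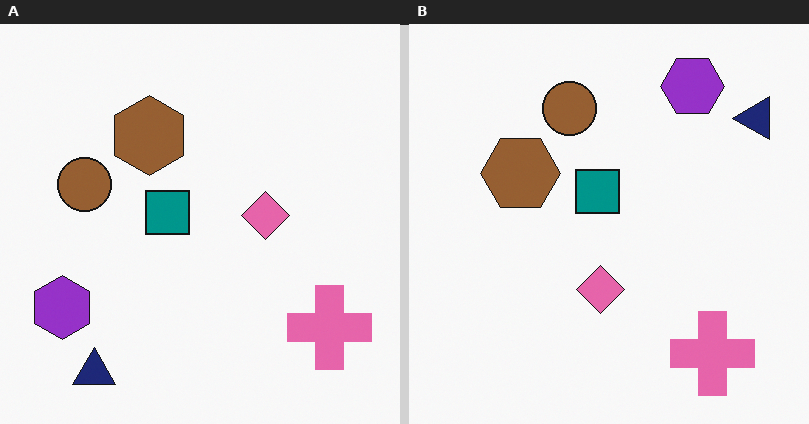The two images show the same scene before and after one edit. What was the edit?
The right (B) image is the left (A) transposed (reflected across the top-left ↔ bottom-right diagonal).

Shapes have swapped their row and column positions — what was in the top-right is now in the bottom-left — a diagonal reflection.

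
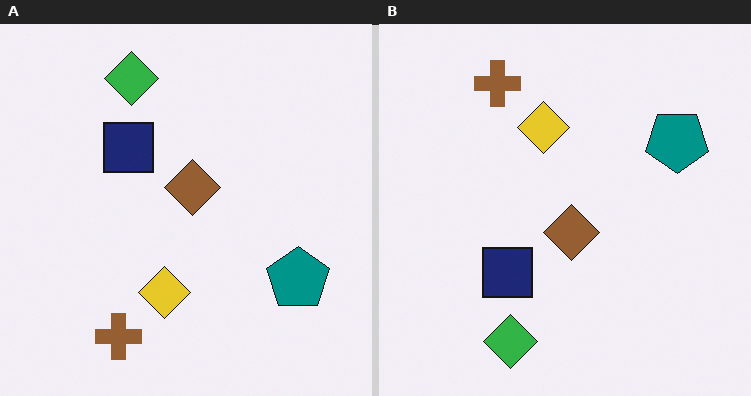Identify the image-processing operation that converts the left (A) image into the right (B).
The right (B) image is the left (A) flipped vertically (top ↔ bottom).

The green diamond is in the top of the left (A) image and the bottom of the right (B) — shapes on opposite sides of the horizontal midline have swapped in a mirror flip.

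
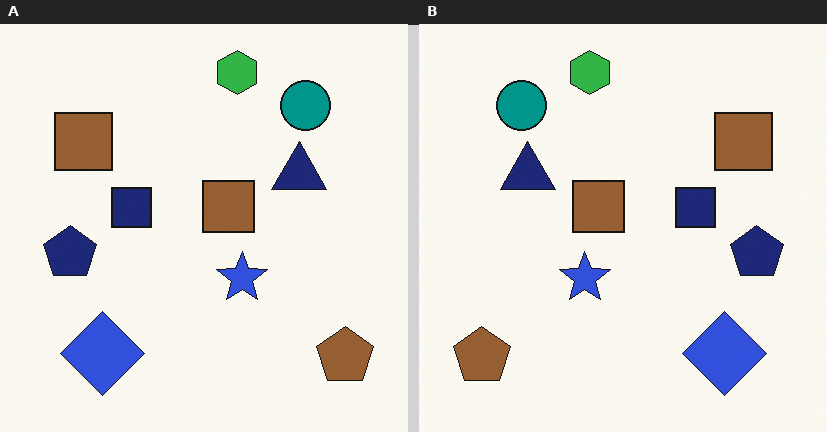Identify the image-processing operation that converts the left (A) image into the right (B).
Flipped horizontally (left ↔ right).

The brown pentagon is in the bottom-right of the left (A) image and the bottom-left of the right (B) — shapes on opposite sides of the vertical midline have swapped in a mirror flip.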